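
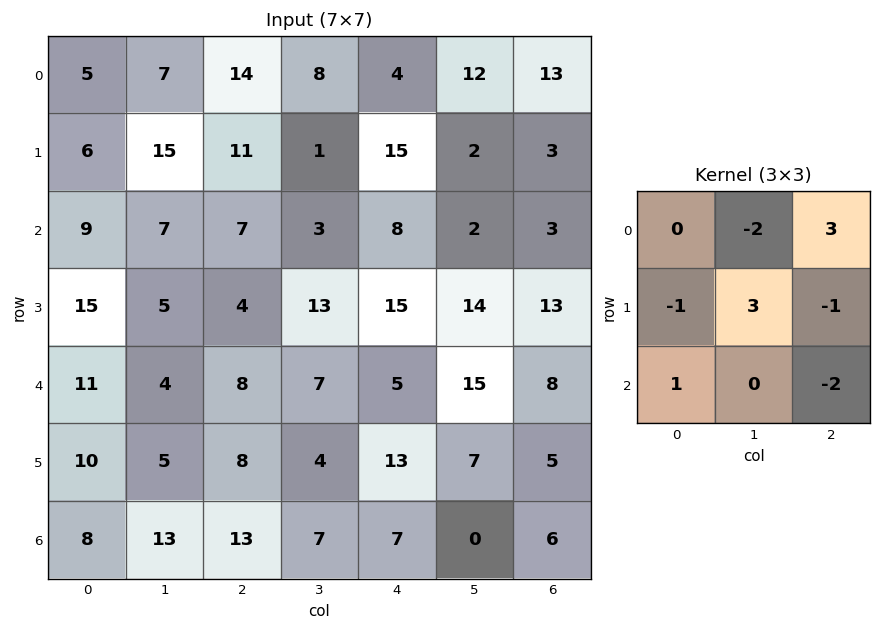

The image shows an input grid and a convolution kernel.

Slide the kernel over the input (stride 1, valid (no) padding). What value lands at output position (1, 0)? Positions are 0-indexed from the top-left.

The receptive field on the input at this output position is [6 15 11 / 9 7 7 / 15 5 4]. Elementwise product with the kernel and sum: 15·-2 + 11·3 + 9·-1 + 7·3 + 7·-1 + 15·1 + 4·-2.

15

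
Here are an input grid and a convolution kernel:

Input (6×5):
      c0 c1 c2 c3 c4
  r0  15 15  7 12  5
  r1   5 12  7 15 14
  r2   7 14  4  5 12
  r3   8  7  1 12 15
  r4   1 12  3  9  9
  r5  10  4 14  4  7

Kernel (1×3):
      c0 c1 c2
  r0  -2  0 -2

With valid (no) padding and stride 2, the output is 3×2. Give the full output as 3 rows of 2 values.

-44 -24
-22 -32
-8 -24

Output[0,0]: The receptive field on the input at this output position is [15 15 7]. Elementwise product with the kernel and sum: 15·-2 + 7·-2.
Output[0,1]: The receptive field on the input at this output position is [7 12 5]. Elementwise product with the kernel and sum: 7·-2 + 5·-2.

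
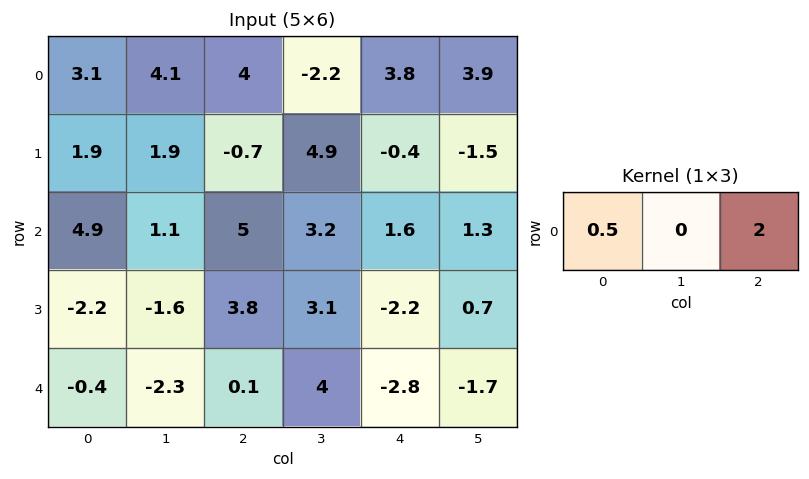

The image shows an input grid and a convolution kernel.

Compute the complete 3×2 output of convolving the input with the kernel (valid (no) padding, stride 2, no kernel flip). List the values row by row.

Output[0,0]: The receptive field on the input at this output position is [3.1 4.1 4]. Elementwise product with the kernel and sum: 3.1·0.5 + 4·2.
Output[0,1]: The receptive field on the input at this output position is [4 -2.2 3.8]. Elementwise product with the kernel and sum: 4·0.5 + 3.8·2.

9.55 9.6
12.45 5.7
0 -5.55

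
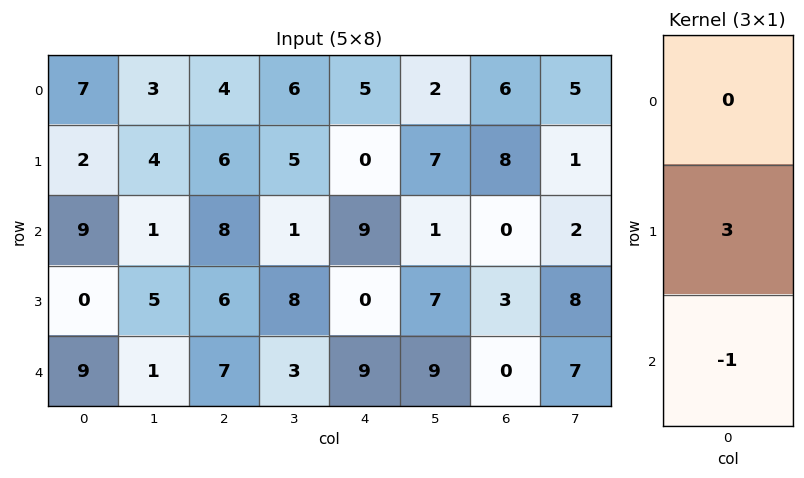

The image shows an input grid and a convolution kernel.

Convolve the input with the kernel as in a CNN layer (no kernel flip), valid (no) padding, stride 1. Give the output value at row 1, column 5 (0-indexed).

The receptive field on the input at this output position is [7 / 1 / 7]. Elementwise product with the kernel and sum: 1·3 + 7·-1.

-4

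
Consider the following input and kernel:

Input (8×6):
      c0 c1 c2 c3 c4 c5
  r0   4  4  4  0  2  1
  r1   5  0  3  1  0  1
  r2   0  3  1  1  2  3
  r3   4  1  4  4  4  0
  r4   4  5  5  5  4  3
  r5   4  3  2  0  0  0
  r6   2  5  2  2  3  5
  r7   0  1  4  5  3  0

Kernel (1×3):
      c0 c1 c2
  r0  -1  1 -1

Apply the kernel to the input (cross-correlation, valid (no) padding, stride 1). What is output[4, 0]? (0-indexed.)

The receptive field on the input at this output position is [4 5 5]. Elementwise product with the kernel and sum: 4·-1 + 5·1 + 5·-1.

-4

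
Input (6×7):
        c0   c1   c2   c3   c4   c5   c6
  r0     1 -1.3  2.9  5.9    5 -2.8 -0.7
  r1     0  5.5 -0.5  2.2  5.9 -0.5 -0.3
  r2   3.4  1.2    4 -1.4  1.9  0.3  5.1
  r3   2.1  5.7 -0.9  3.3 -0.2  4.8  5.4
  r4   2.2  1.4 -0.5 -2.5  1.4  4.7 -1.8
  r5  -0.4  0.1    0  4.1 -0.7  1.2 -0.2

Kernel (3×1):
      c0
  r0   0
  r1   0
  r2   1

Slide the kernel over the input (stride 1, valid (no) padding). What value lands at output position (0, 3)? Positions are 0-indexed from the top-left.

The receptive field on the input at this output position is [5.9 / 2.2 / -1.4]. Elementwise product with the kernel and sum: -1.4·1.

-1.4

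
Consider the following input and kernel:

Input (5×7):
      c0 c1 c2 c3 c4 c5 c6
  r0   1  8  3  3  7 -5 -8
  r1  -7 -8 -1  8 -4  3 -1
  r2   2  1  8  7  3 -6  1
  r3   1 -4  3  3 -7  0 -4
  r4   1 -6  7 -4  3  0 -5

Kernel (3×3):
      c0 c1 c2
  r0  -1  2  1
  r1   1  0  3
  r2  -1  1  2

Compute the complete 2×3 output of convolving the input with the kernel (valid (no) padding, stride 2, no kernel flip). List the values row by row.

Output[0,0]: The receptive field on the input at this output position is [1 8 3 / -7 -8 -1 / 2 1 8]. Elementwise product with the kernel and sum: 1·-1 + 8·2 + 3·1 + -7·1 + -1·3 + 2·-1 + 1·1 + 8·2.

23 2 -39
25 -14 -46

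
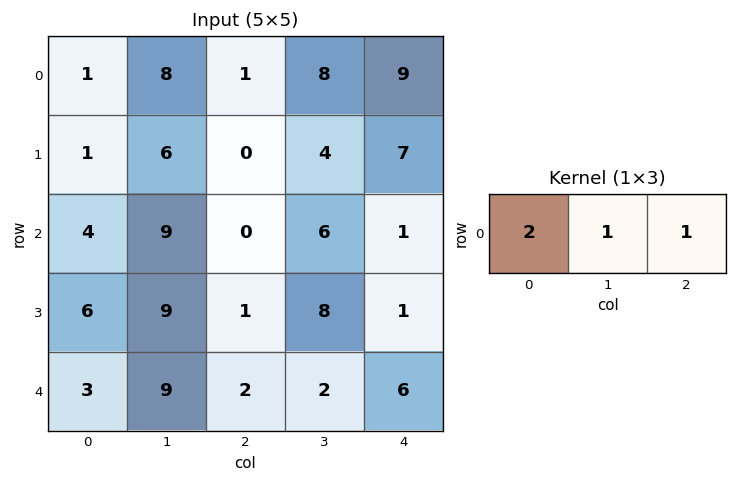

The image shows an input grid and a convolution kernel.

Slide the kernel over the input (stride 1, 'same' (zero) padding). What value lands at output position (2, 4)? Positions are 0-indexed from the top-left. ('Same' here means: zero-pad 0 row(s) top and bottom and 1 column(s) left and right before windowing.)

13

The receptive field on the zero-padded input at this output position is [6 1 0]. Elementwise product with the kernel and sum: 6·2 + 1·1 + 0·1.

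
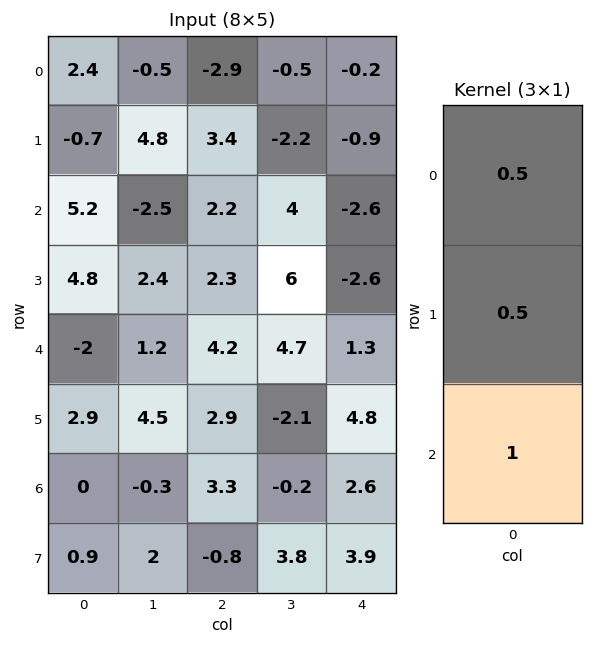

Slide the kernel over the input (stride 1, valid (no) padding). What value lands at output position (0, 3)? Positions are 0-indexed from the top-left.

The receptive field on the input at this output position is [-0.5 / -2.2 / 4]. Elementwise product with the kernel and sum: -0.5·0.5 + -2.2·0.5 + 4·1.

2.65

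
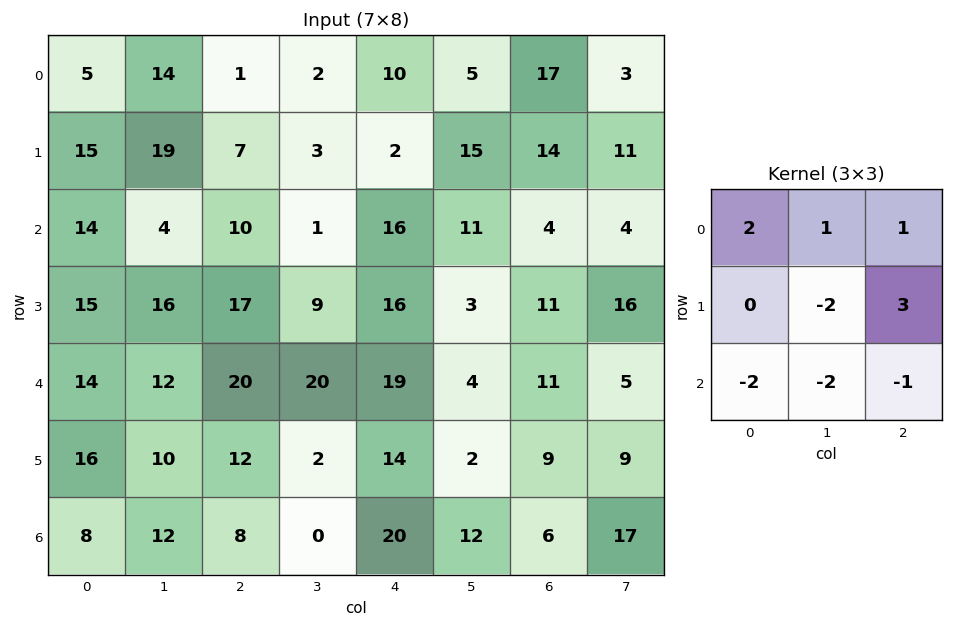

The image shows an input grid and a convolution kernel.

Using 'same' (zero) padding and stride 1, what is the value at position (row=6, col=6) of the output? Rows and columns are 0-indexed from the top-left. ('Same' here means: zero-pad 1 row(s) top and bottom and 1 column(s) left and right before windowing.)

61

The receptive field on the zero-padded input at this output position is [2 9 9 / 12 6 17 / 0 0 0]. Elementwise product with the kernel and sum: 2·2 + 9·1 + 9·1 + 6·-2 + 17·3 + 0·-2 + 0·-2 + 0·-1.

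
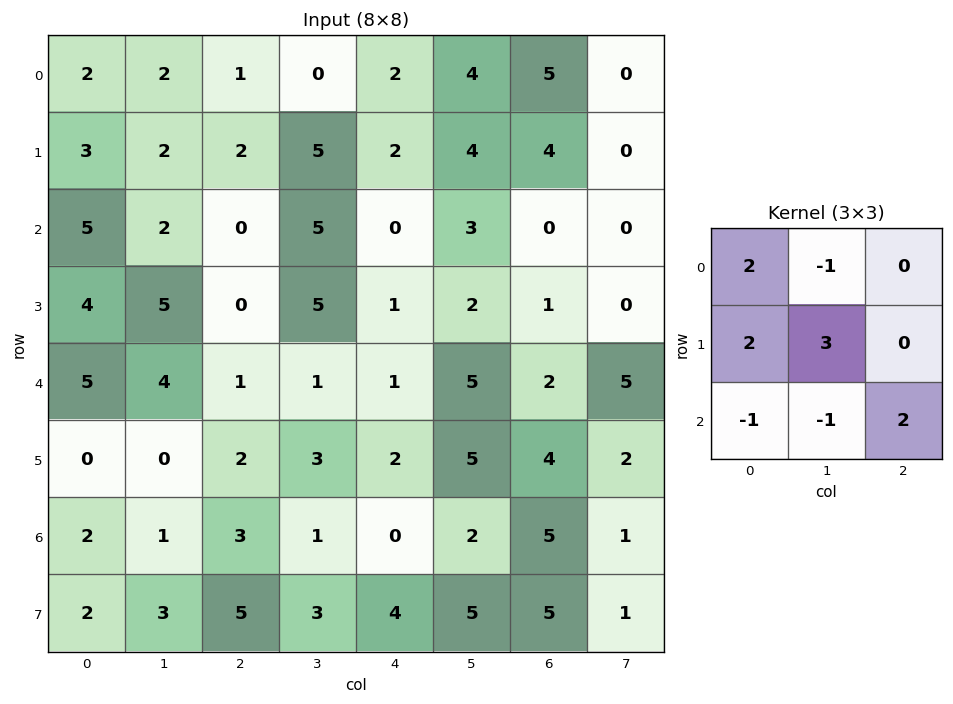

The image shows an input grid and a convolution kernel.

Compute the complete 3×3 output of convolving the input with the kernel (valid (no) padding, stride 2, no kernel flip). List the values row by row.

Output[0,0]: The receptive field on the input at this output position is [2 2 1 / 3 2 2 / 5 2 0]. Elementwise product with the kernel and sum: 2·2 + 2·-1 + 3·2 + 2·3 + 5·-1 + 2·-1 + 0·2.

7 16 13
24 10 3
9 10 24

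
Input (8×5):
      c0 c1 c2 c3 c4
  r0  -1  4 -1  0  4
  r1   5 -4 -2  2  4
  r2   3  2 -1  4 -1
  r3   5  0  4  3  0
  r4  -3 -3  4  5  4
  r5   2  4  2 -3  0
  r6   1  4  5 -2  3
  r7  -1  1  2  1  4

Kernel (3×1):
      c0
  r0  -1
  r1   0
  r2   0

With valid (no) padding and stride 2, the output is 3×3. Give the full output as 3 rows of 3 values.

1 1 -4
-3 1 1
3 -4 -4

Output[0,0]: The receptive field on the input at this output position is [-1 / 5 / 3]. Elementwise product with the kernel and sum: -1·-1.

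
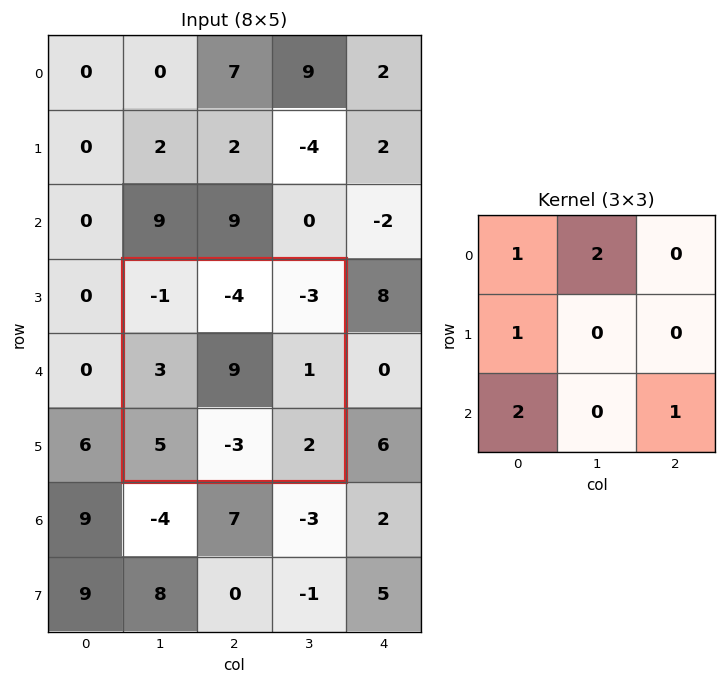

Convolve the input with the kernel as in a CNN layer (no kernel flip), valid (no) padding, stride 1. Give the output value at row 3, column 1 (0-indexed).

6

The receptive field on the input at this output position is [-1 -4 -3 / 3 9 1 / 5 -3 2]. Elementwise product with the kernel and sum: -1·1 + -4·2 + 3·1 + 5·2 + 2·1.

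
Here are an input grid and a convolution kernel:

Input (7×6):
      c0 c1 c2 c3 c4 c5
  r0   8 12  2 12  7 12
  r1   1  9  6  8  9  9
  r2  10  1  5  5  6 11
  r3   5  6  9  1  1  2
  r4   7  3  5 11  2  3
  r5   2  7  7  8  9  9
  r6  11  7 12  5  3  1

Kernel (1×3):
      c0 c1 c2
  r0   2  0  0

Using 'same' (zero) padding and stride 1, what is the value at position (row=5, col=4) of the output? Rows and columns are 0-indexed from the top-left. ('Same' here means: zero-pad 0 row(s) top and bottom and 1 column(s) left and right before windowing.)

The receptive field on the zero-padded input at this output position is [8 9 9]. Elementwise product with the kernel and sum: 8·2.

16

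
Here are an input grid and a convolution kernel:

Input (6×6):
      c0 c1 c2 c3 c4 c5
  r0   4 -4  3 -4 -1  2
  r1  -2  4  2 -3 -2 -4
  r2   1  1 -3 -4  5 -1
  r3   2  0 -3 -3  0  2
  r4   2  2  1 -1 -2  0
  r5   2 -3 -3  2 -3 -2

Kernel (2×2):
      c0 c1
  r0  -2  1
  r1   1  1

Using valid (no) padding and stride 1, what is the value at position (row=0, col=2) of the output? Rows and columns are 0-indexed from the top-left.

The receptive field on the input at this output position is [3 -4 / 2 -3]. Elementwise product with the kernel and sum: 3·-2 + -4·1 + 2·1 + -3·1.

-11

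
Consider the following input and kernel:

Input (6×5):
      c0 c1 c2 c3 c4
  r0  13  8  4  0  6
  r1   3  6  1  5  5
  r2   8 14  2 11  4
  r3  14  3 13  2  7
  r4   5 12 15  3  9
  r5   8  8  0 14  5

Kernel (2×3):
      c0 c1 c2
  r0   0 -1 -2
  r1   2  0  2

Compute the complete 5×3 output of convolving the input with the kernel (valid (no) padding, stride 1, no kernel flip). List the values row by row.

-8 18 0
12 39 -3
36 -14 21
11 13 32
-26 23 -11

Output[0,0]: The receptive field on the input at this output position is [13 8 4 / 3 6 1]. Elementwise product with the kernel and sum: 8·-1 + 4·-2 + 3·2 + 1·2.
Output[0,1]: The receptive field on the input at this output position is [8 4 0 / 6 1 5]. Elementwise product with the kernel and sum: 4·-1 + 0·-2 + 6·2 + 5·2.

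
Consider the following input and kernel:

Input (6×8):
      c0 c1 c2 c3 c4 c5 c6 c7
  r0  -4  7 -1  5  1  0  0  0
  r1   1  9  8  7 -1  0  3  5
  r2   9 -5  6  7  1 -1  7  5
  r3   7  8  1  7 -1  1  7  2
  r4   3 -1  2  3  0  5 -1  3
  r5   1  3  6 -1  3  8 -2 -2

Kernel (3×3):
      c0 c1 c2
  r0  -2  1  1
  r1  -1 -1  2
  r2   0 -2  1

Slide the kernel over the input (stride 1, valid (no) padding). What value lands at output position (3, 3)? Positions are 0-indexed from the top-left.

-5

The receptive field on the input at this output position is [7 -1 1 / 3 0 5 / -1 3 8]. Elementwise product with the kernel and sum: 7·-2 + -1·1 + 1·1 + 3·-1 + 0·-1 + 5·2 + 3·-2 + 8·1.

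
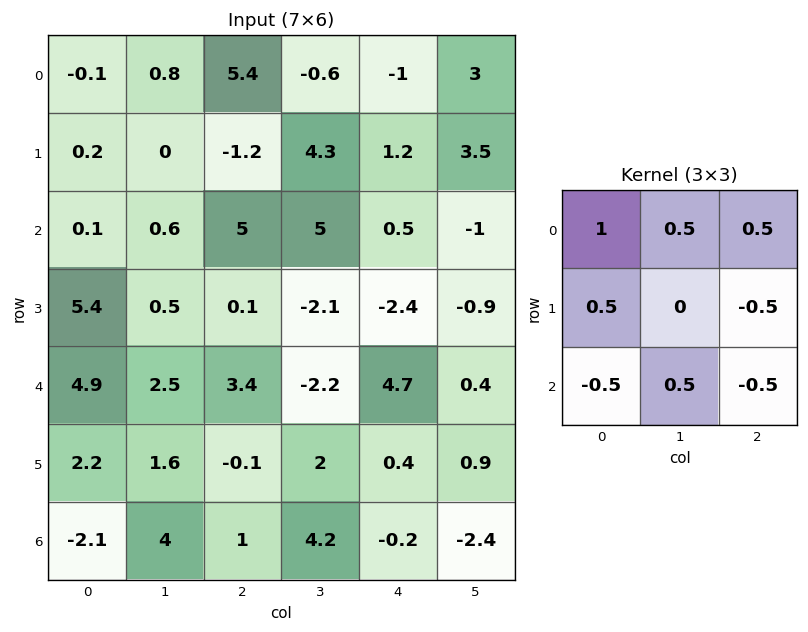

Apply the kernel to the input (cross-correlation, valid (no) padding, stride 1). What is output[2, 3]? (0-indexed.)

7.4

The receptive field on the input at this output position is [5 0.5 -1 / -2.1 -2.4 -0.9 / -2.2 4.7 0.4]. Elementwise product with the kernel and sum: 5·1 + 0.5·0.5 + -1·0.5 + -2.1·0.5 + -0.9·-0.5 + -2.2·-0.5 + 4.7·0.5 + 0.4·-0.5.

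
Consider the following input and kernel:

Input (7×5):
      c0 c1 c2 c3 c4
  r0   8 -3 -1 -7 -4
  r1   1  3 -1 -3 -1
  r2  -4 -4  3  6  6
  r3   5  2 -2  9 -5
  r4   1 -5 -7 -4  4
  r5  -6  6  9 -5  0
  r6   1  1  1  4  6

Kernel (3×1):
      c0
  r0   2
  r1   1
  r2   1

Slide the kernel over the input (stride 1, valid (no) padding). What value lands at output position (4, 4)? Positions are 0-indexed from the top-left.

14

The receptive field on the input at this output position is [4 / 0 / 6]. Elementwise product with the kernel and sum: 4·2 + 0·1 + 6·1.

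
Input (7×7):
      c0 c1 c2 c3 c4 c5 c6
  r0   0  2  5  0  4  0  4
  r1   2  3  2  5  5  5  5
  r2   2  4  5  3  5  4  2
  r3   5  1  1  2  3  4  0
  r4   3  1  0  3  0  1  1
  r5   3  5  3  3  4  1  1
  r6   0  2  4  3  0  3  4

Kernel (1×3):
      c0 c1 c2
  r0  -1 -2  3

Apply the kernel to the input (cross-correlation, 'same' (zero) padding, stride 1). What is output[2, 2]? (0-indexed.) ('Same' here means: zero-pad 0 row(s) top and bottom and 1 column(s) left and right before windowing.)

The receptive field on the zero-padded input at this output position is [4 5 3]. Elementwise product with the kernel and sum: 4·-1 + 5·-2 + 3·3.

-5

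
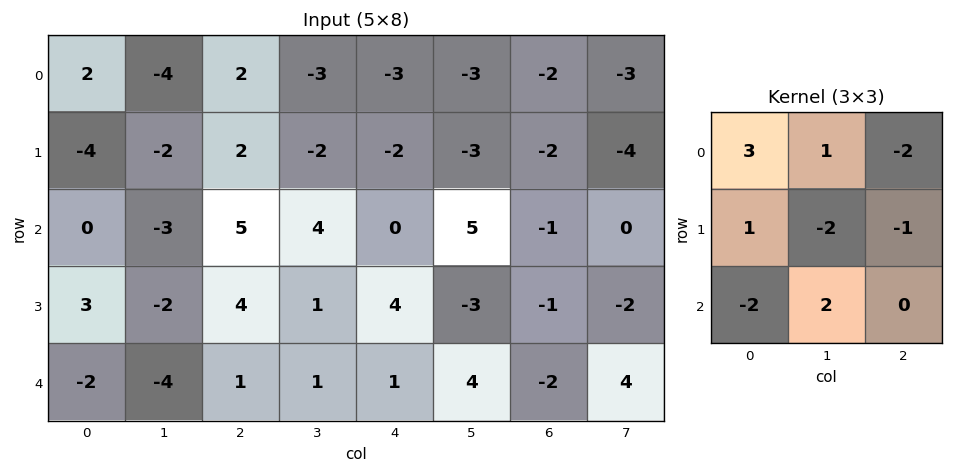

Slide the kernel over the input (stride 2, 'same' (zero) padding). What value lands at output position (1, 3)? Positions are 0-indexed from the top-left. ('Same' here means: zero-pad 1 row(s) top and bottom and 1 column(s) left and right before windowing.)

8

The receptive field on the zero-padded input at this output position is [-3 -2 -4 / 5 -1 0 / -3 -1 -2]. Elementwise product with the kernel and sum: -3·3 + -2·1 + -4·-2 + 5·1 + -1·-2 + 0·-1 + -3·-2 + -1·2.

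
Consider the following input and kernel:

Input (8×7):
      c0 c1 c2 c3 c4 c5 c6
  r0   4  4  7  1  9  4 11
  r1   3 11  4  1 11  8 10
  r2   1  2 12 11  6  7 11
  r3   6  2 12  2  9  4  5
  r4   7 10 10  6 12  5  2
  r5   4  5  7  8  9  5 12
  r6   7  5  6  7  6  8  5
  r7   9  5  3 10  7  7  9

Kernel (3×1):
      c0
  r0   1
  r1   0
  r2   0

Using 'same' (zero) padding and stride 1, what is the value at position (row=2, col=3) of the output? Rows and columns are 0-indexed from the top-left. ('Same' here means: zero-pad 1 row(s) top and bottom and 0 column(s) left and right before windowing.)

The receptive field on the zero-padded input at this output position is [1 / 11 / 2]. Elementwise product with the kernel and sum: 1·1.

1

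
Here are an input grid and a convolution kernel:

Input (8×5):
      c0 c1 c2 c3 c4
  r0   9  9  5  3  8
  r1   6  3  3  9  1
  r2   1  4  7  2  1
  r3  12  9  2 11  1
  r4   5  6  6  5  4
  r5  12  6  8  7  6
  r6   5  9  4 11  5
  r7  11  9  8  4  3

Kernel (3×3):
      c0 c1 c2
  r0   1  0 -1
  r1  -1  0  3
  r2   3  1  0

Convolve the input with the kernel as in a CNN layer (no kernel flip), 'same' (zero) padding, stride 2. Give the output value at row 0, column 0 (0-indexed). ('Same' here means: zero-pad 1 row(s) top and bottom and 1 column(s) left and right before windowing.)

The receptive field on the zero-padded input at this output position is [0 0 0 / 0 9 9 / 0 6 3]. Elementwise product with the kernel and sum: 0·1 + 0·-1 + 0·-1 + 9·3 + 0·3 + 6·1.

33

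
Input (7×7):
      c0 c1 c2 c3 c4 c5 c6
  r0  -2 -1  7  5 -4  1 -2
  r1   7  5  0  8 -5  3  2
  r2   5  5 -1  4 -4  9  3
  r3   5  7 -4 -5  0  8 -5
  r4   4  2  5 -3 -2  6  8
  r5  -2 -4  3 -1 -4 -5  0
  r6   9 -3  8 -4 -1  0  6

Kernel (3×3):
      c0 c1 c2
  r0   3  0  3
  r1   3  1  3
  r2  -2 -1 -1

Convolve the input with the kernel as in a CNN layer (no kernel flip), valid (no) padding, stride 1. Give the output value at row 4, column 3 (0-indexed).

-4

The receptive field on the input at this output position is [-3 -2 6 / -1 -4 -5 / -4 -1 0]. Elementwise product with the kernel and sum: -3·3 + 6·3 + -1·3 + -4·1 + -5·3 + -4·-2 + -1·-1 + 0·-1.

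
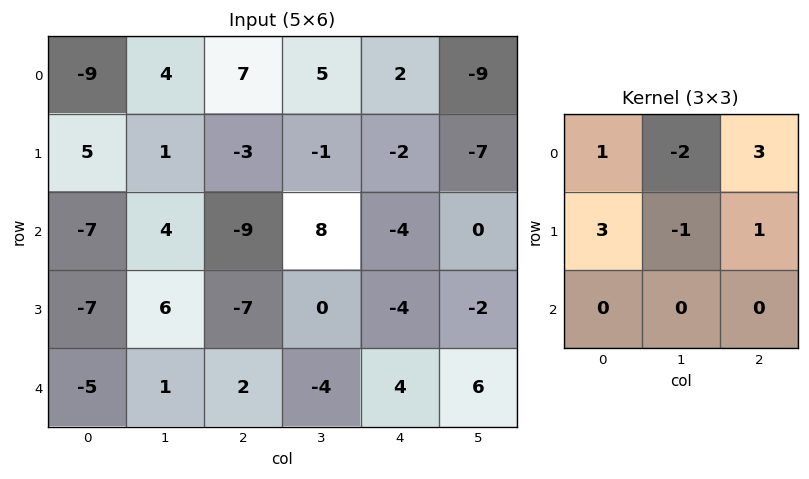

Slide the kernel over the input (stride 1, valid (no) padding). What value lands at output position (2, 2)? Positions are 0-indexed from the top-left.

The receptive field on the input at this output position is [-9 8 -4 / -7 0 -4 / 2 -4 4]. Elementwise product with the kernel and sum: -9·1 + 8·-2 + -4·3 + -7·3 + 0·-1 + -4·1.

-62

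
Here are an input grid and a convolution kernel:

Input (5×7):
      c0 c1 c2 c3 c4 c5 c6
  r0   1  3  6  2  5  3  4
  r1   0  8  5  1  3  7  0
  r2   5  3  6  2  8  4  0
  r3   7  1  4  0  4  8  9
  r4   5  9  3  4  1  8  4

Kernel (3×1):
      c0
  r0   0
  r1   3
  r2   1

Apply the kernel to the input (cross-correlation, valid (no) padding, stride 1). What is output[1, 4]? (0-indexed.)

The receptive field on the input at this output position is [3 / 8 / 4]. Elementwise product with the kernel and sum: 8·3 + 4·1.

28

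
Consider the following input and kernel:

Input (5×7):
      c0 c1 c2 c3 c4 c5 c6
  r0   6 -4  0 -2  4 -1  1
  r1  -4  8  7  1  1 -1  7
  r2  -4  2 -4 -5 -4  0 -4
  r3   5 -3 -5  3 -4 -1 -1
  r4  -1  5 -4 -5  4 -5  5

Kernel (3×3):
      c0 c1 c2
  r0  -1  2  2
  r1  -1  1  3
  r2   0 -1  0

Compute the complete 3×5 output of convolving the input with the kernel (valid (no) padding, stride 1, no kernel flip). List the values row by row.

17 6 6 9 15
31 -8 -19 4 4
-28 -9 -13 -17 1

Output[0,0]: The receptive field on the input at this output position is [6 -4 0 / -4 8 7 / -4 2 -4]. Elementwise product with the kernel and sum: 6·-1 + -4·2 + 0·2 + -4·-1 + 8·1 + 7·3 + 2·-1.
Output[0,1]: The receptive field on the input at this output position is [-4 0 -2 / 8 7 1 / 2 -4 -5]. Elementwise product with the kernel and sum: -4·-1 + 0·2 + -2·2 + 8·-1 + 7·1 + 1·3 + -4·-1.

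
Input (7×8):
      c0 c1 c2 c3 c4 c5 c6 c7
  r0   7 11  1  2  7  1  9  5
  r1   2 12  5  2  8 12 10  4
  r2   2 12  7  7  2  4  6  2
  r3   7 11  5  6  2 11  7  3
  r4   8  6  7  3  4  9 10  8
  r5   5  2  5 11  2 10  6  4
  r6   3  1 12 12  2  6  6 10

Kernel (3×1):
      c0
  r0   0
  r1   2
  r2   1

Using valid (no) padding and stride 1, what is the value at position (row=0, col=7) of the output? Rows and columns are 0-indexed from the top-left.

10

The receptive field on the input at this output position is [5 / 4 / 2]. Elementwise product with the kernel and sum: 4·2 + 2·1.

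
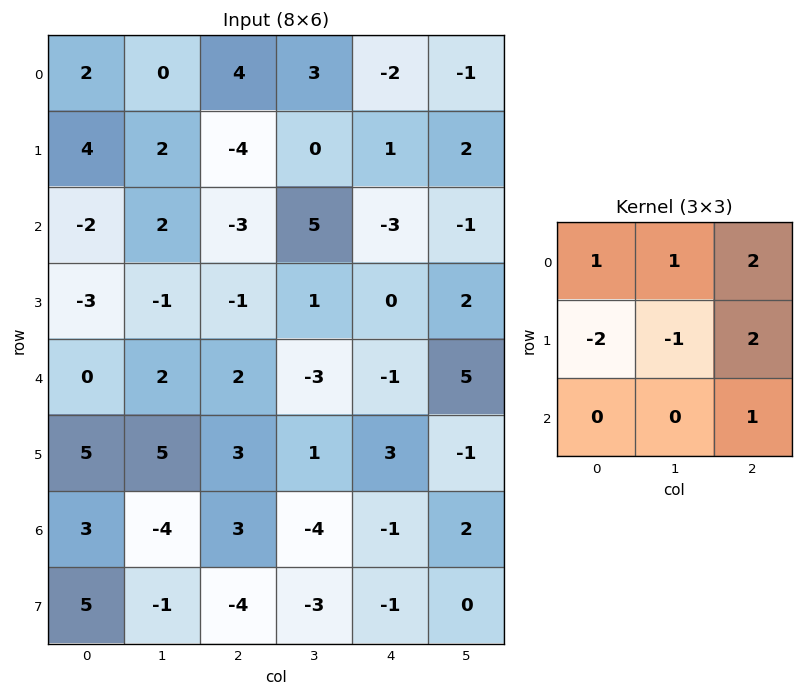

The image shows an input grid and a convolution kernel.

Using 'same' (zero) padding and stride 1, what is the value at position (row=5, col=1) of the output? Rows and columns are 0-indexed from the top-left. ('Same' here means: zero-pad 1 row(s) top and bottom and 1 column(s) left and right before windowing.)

0

The receptive field on the zero-padded input at this output position is [0 2 2 / 5 5 3 / 3 -4 3]. Elementwise product with the kernel and sum: 0·1 + 2·1 + 2·2 + 5·-2 + 5·-1 + 3·2 + 3·1.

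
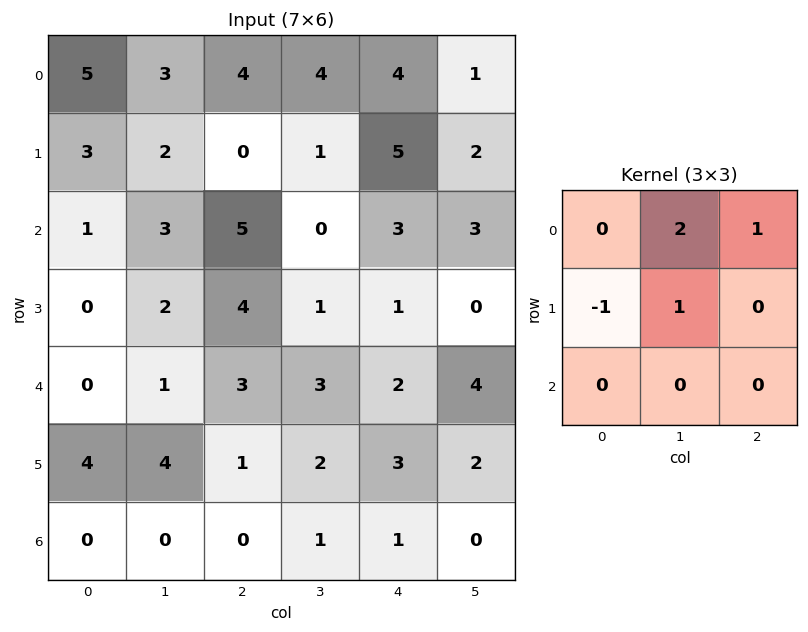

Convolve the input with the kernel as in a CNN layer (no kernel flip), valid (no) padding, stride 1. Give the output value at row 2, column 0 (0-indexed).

The receptive field on the input at this output position is [1 3 5 / 0 2 4 / 0 1 3]. Elementwise product with the kernel and sum: 3·2 + 5·1 + 0·-1 + 2·1.

13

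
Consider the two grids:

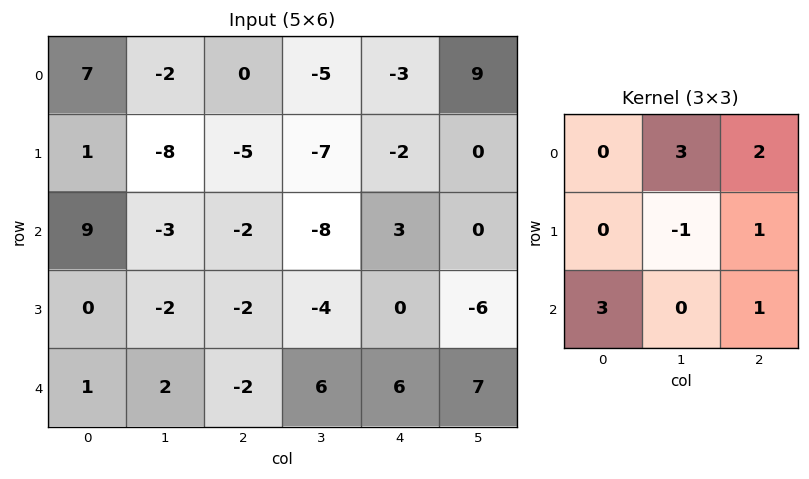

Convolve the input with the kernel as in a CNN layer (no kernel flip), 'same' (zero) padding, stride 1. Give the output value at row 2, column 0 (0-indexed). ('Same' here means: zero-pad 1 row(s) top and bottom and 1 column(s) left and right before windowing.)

The receptive field on the zero-padded input at this output position is [0 1 -8 / 0 9 -3 / 0 0 -2]. Elementwise product with the kernel and sum: 1·3 + -8·2 + 9·-1 + -3·1 + 0·3 + -2·1.

-27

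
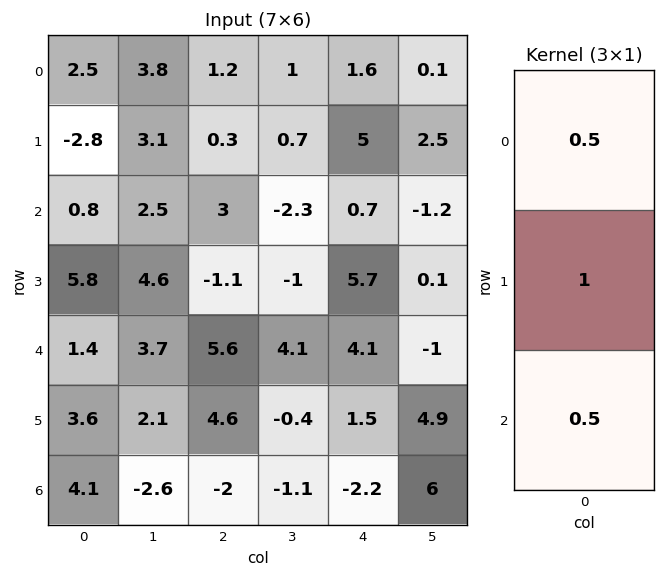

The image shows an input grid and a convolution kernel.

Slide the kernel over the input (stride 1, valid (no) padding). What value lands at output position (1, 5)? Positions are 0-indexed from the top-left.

0.1

The receptive field on the input at this output position is [2.5 / -1.2 / 0.1]. Elementwise product with the kernel and sum: 2.5·0.5 + -1.2·1 + 0.1·0.5.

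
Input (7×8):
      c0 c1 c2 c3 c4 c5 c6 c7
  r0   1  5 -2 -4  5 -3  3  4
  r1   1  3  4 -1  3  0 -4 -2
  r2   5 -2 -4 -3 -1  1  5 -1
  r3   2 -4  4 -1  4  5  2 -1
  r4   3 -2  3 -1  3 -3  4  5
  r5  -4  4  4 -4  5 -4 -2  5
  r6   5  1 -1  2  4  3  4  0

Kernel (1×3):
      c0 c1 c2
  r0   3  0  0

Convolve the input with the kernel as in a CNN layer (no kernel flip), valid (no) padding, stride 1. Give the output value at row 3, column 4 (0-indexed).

12

The receptive field on the input at this output position is [4 5 2]. Elementwise product with the kernel and sum: 4·3.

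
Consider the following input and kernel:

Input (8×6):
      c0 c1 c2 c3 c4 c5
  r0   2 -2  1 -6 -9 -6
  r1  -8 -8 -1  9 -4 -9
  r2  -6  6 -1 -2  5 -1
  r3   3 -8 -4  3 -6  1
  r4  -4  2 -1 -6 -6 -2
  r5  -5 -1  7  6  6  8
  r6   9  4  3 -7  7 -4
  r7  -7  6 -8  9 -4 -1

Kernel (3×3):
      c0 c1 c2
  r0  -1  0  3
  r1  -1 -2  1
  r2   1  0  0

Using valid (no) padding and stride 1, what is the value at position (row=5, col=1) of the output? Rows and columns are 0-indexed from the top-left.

8

The receptive field on the input at this output position is [-1 7 6 / 4 3 -7 / 6 -8 9]. Elementwise product with the kernel and sum: -1·-1 + 6·3 + 4·-1 + 3·-2 + -7·1 + 6·1.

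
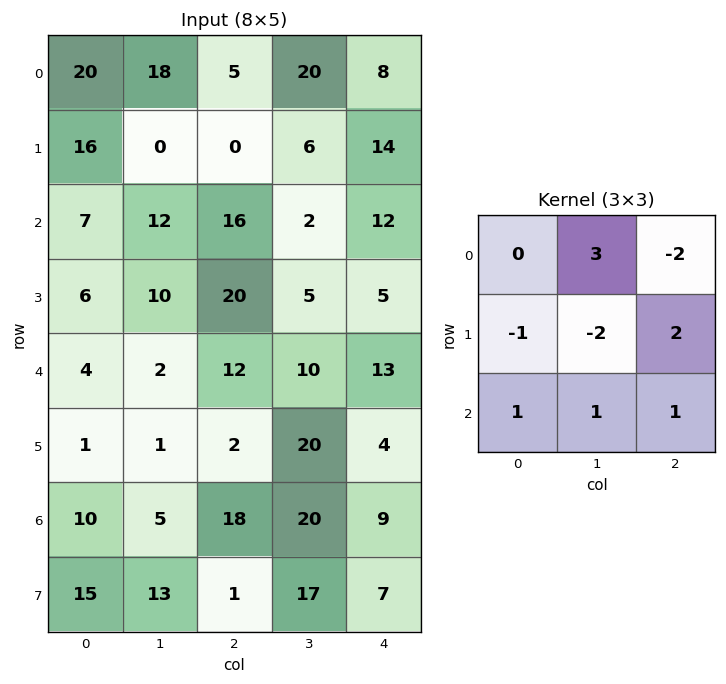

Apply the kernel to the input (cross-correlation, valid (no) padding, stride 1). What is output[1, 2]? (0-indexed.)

24

The receptive field on the input at this output position is [0 6 14 / 16 2 12 / 20 5 5]. Elementwise product with the kernel and sum: 6·3 + 14·-2 + 16·-1 + 2·-2 + 12·2 + 20·1 + 5·1 + 5·1.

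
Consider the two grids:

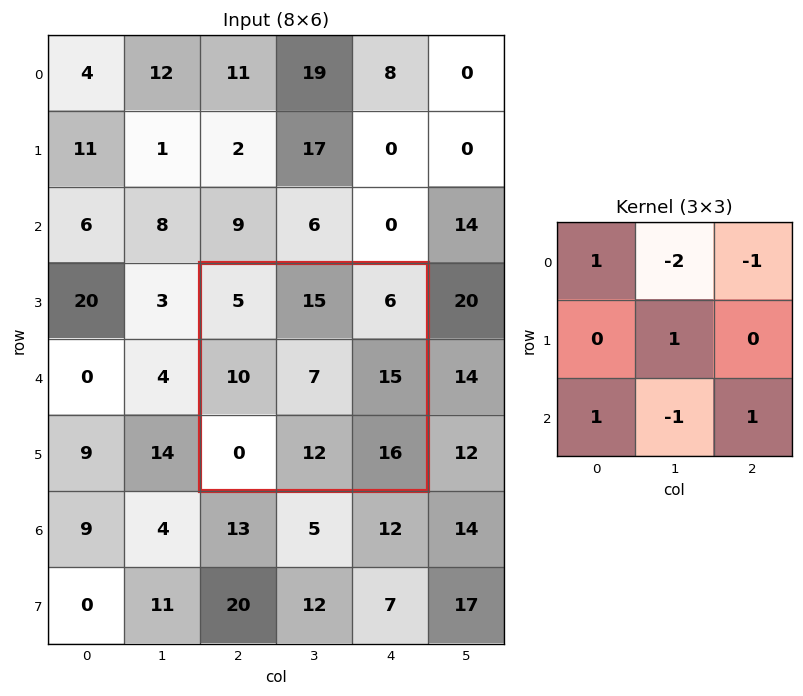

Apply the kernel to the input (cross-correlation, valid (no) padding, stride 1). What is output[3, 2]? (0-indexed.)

The receptive field on the input at this output position is [5 15 6 / 10 7 15 / 0 12 16]. Elementwise product with the kernel and sum: 5·1 + 15·-2 + 6·-1 + 7·1 + 0·1 + 12·-1 + 16·1.

-20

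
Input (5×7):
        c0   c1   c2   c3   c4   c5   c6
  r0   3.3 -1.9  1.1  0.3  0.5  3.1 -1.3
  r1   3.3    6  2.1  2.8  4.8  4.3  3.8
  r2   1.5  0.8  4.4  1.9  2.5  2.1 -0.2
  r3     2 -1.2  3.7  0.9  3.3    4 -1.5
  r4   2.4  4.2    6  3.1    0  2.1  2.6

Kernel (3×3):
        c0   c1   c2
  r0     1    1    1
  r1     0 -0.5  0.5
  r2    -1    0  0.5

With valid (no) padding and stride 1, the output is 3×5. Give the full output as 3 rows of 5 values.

Output[0,0]: The receptive field on the input at this output position is [3.3 -1.9 1.1 / 3.3 6 2.1 / 1.5 0.8 4.4]. Elementwise product with the kernel and sum: 3.3·1 + -1.9·1 + 1.1·1 + 6·-0.5 + 2.1·0.5 + 1.5·-1 + 4.4·0.5.

1.25 0 -0.25 2.8 -0.55
13.05 11.3 7.95 12.8 7.7
9.75 3.05 4 4.8 2.95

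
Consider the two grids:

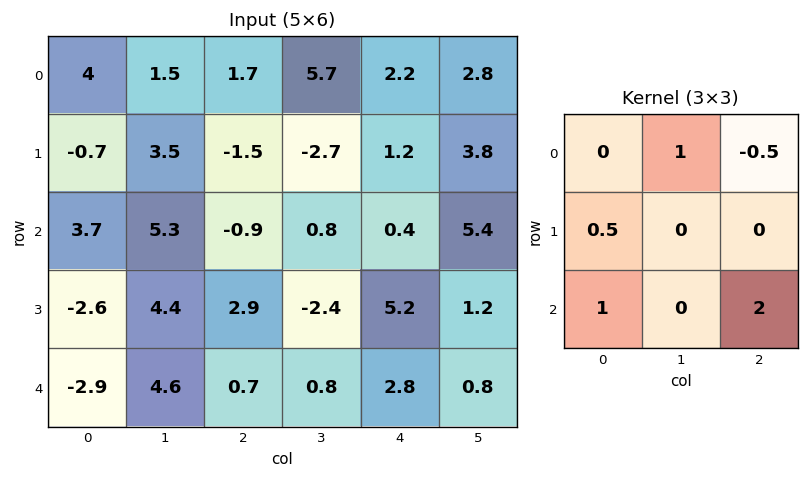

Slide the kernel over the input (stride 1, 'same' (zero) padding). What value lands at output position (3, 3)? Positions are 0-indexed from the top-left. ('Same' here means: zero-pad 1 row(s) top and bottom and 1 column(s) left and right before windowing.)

8.35

The receptive field on the zero-padded input at this output position is [-0.9 0.8 0.4 / 2.9 -2.4 5.2 / 0.7 0.8 2.8]. Elementwise product with the kernel and sum: 0.8·1 + 0.4·-0.5 + 2.9·0.5 + 0.7·1 + 2.8·2.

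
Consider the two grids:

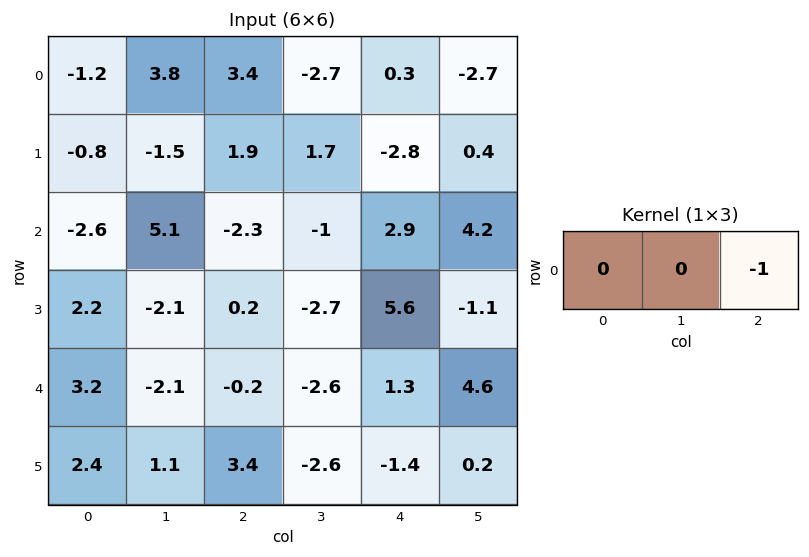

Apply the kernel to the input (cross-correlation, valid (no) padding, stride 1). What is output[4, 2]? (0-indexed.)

The receptive field on the input at this output position is [-0.2 -2.6 1.3]. Elementwise product with the kernel and sum: 1.3·-1.

-1.3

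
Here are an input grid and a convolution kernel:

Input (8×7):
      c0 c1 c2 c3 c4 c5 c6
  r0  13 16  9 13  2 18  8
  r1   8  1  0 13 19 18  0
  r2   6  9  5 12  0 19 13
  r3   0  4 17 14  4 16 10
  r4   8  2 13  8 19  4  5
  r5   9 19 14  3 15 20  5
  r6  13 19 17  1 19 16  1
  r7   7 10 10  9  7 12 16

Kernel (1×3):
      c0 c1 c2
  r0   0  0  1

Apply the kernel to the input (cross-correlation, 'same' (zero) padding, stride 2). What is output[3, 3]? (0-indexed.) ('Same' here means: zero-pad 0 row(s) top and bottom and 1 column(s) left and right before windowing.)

0

The receptive field on the zero-padded input at this output position is [16 1 0]. Elementwise product with the kernel and sum: 0·1.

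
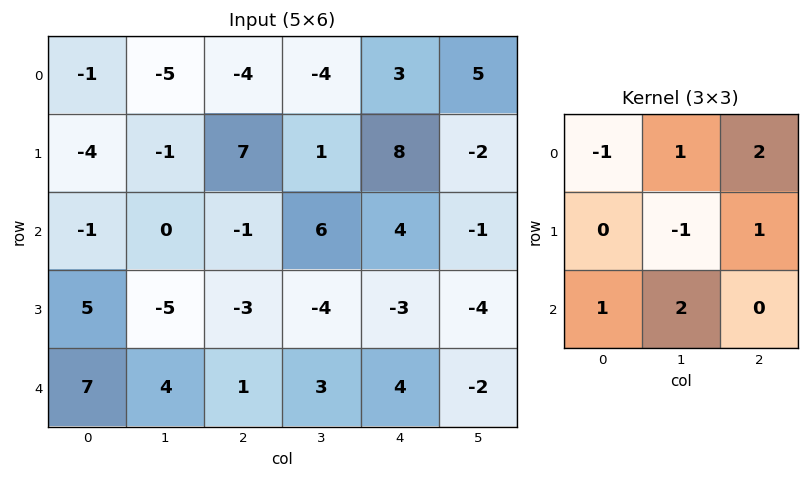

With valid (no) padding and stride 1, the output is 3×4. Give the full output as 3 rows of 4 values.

Output[0,0]: The receptive field on the input at this output position is [-1 -5 -4 / -4 -1 7 / -1 0 -1]. Elementwise product with the kernel and sum: -1·-1 + -5·1 + -4·2 + -1·-1 + 7·1 + -1·1 + 0·2.
Output[0,1]: The receptive field on the input at this output position is [-5 -4 -4 / -1 7 1 / 0 -1 6]. Elementwise product with the kernel and sum: -5·-1 + -4·1 + -4·2 + 7·-1 + 1·1 + 0·1 + -1·2.

-5 -15 24 21
11 6 -3 -12
16 16 23 6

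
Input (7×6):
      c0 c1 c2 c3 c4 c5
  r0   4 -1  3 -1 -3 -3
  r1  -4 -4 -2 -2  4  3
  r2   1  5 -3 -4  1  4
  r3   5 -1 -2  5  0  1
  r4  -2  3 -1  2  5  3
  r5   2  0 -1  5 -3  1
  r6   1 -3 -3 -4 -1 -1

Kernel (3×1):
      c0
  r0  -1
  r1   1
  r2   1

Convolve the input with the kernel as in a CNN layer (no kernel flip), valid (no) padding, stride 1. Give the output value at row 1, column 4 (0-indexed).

The receptive field on the input at this output position is [4 / 1 / 0]. Elementwise product with the kernel and sum: 4·-1 + 1·1 + 0·1.

-3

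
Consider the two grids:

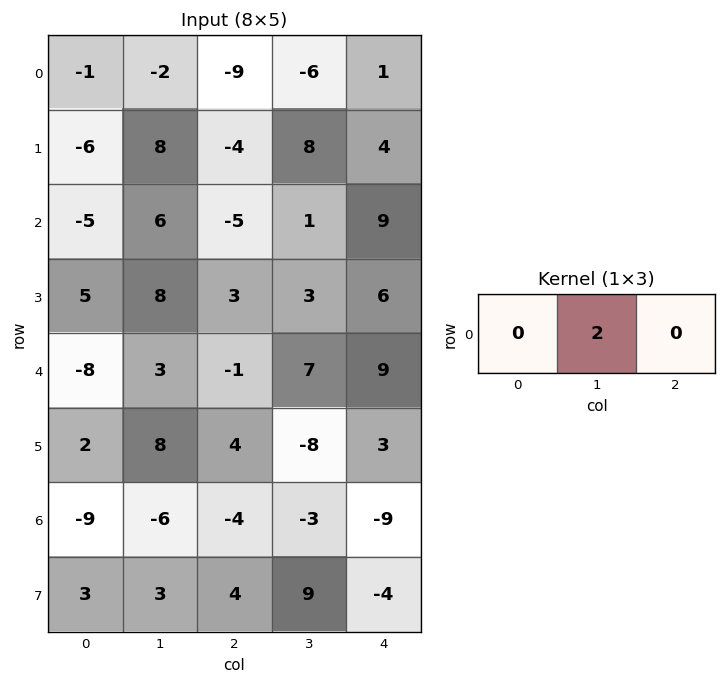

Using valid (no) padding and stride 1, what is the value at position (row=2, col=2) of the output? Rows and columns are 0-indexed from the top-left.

2

The receptive field on the input at this output position is [-5 1 9]. Elementwise product with the kernel and sum: 1·2.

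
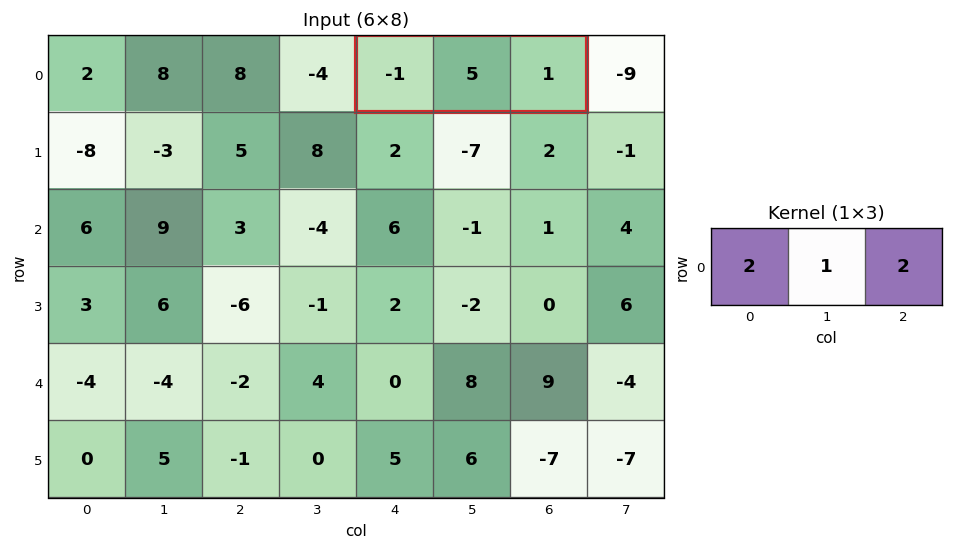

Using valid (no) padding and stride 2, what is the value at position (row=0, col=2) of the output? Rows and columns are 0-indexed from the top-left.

5

The receptive field on the input at this output position is [-1 5 1]. Elementwise product with the kernel and sum: -1·2 + 5·1 + 1·2.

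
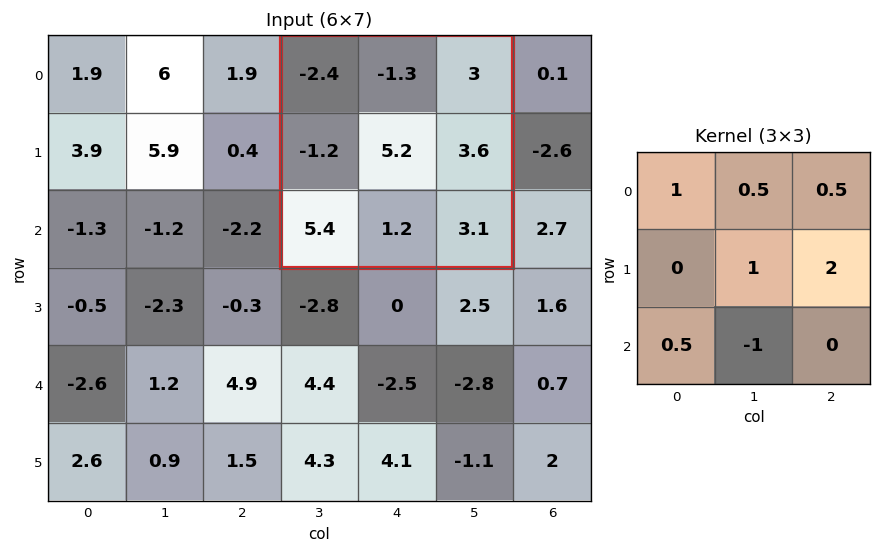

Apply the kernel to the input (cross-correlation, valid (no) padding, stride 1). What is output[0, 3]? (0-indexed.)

12.35

The receptive field on the input at this output position is [-2.4 -1.3 3 / -1.2 5.2 3.6 / 5.4 1.2 3.1]. Elementwise product with the kernel and sum: -2.4·1 + -1.3·0.5 + 3·0.5 + 5.2·1 + 3.6·2 + 5.4·0.5 + 1.2·-1.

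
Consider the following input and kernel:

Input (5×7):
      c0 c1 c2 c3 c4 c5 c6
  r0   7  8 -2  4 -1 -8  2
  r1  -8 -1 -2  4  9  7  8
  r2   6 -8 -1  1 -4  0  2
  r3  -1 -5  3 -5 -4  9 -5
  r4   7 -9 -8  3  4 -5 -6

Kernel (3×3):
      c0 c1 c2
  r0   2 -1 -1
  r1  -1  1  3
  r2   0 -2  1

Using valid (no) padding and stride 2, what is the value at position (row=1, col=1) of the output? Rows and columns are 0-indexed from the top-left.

The receptive field on the input at this output position is [-1 1 -4 / 3 -5 -4 / -8 3 4]. Elementwise product with the kernel and sum: -1·2 + 1·-1 + -4·-1 + 3·-1 + -5·1 + -4·3 + 3·-2 + 4·1.

-21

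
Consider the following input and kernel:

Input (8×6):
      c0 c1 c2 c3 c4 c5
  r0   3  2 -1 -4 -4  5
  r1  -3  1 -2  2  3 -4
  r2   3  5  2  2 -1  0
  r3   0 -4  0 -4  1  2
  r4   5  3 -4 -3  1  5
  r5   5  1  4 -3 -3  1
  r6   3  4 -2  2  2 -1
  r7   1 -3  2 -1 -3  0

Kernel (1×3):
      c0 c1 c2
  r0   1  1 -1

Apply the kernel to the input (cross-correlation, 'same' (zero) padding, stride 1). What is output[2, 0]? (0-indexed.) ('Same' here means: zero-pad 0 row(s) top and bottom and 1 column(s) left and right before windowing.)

-2

The receptive field on the zero-padded input at this output position is [0 3 5]. Elementwise product with the kernel and sum: 0·1 + 3·1 + 5·-1.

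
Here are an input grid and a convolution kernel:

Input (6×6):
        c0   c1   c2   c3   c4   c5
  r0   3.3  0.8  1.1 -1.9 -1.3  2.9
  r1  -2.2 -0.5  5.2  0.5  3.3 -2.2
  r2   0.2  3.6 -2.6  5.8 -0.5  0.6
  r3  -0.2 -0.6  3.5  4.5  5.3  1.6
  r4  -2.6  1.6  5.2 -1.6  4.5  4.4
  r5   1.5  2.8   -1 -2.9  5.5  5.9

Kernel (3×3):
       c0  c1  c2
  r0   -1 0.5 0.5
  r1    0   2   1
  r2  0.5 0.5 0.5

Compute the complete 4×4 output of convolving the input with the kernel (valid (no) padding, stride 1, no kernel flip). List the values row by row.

2.45 13.1 2.95 10.05
10.5 7.65 14.45 5.35
4.7 12.1 23.6 10.1
11.7 12.85 3.5 16.6

Output[0,0]: The receptive field on the input at this output position is [3.3 0.8 1.1 / -2.2 -0.5 5.2 / 0.2 3.6 -2.6]. Elementwise product with the kernel and sum: 3.3·-1 + 0.8·0.5 + 1.1·0.5 + -0.5·2 + 5.2·1 + 0.2·0.5 + 3.6·0.5 + -2.6·0.5.
Output[0,1]: The receptive field on the input at this output position is [0.8 1.1 -1.9 / -0.5 5.2 0.5 / 3.6 -2.6 5.8]. Elementwise product with the kernel and sum: 0.8·-1 + 1.1·0.5 + -1.9·0.5 + 5.2·2 + 0.5·1 + 3.6·0.5 + -2.6·0.5 + 5.8·0.5.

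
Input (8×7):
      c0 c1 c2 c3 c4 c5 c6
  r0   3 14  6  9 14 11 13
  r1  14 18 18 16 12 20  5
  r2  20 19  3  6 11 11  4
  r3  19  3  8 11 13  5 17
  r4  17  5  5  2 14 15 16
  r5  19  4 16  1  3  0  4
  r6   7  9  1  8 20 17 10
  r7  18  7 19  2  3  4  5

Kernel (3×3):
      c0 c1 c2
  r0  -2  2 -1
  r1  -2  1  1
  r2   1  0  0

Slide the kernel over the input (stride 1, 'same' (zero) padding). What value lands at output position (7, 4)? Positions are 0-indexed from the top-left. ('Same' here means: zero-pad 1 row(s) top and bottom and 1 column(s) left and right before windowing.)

10

The receptive field on the zero-padded input at this output position is [8 20 17 / 2 3 4 / 0 0 0]. Elementwise product with the kernel and sum: 8·-2 + 20·2 + 17·-1 + 2·-2 + 3·1 + 4·1 + 0·1.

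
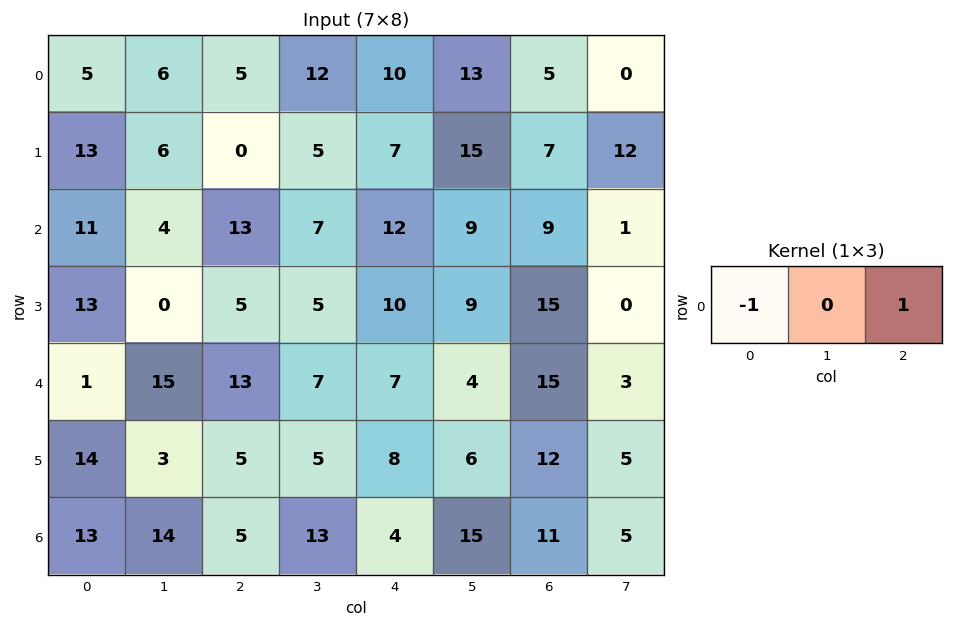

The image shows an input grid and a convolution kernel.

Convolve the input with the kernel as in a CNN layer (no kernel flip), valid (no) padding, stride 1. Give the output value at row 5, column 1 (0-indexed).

The receptive field on the input at this output position is [3 5 5]. Elementwise product with the kernel and sum: 3·-1 + 5·1.

2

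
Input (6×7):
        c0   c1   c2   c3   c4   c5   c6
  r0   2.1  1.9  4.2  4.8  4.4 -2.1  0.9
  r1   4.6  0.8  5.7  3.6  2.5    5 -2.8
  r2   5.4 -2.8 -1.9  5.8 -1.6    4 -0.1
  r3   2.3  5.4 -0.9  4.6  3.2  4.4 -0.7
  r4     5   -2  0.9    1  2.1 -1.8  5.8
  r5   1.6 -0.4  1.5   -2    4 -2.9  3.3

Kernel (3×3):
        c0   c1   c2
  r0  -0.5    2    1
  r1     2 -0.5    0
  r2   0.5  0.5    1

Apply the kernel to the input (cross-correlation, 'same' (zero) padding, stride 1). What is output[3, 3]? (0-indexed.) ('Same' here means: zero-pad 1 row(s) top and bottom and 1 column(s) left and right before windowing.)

The receptive field on the zero-padded input at this output position is [-1.9 5.8 -1.6 / -0.9 4.6 3.2 / 0.9 1 2.1]. Elementwise product with the kernel and sum: -1.9·-0.5 + 5.8·2 + -1.6·1 + -0.9·2 + 4.6·-0.5 + 0.9·0.5 + 1·0.5 + 2.1·1.

9.9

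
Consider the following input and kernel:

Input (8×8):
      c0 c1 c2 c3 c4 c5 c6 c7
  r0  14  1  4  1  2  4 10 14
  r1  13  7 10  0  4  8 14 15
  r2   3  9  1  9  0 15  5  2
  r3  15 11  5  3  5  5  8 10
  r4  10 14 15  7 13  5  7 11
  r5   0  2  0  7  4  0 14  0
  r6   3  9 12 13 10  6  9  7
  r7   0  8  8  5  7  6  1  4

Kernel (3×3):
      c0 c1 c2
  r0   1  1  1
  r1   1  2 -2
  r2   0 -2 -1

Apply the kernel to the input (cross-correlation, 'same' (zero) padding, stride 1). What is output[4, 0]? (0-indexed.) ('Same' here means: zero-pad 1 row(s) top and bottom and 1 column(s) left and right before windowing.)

The receptive field on the zero-padded input at this output position is [0 15 11 / 0 10 14 / 0 0 2]. Elementwise product with the kernel and sum: 0·1 + 15·1 + 11·1 + 0·1 + 10·2 + 14·-2 + 0·-2 + 2·-1.

16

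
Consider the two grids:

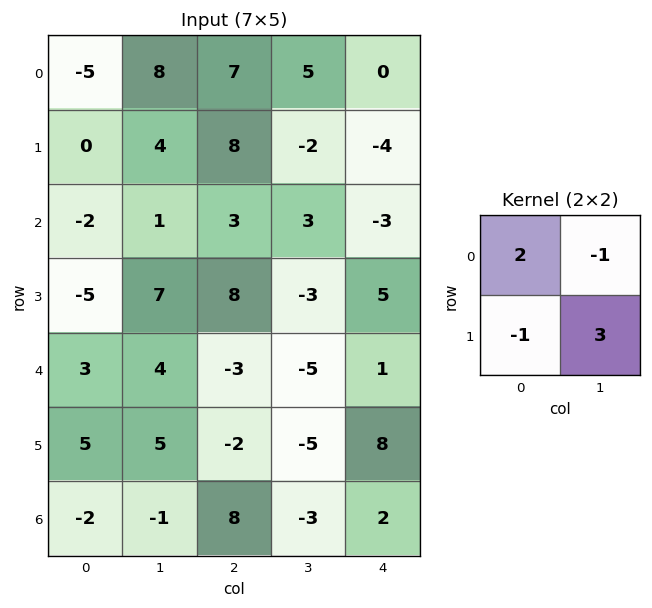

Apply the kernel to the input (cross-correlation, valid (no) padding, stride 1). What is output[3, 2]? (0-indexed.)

7

The receptive field on the input at this output position is [8 -3 / -3 -5]. Elementwise product with the kernel and sum: 8·2 + -3·-1 + -3·-1 + -5·3.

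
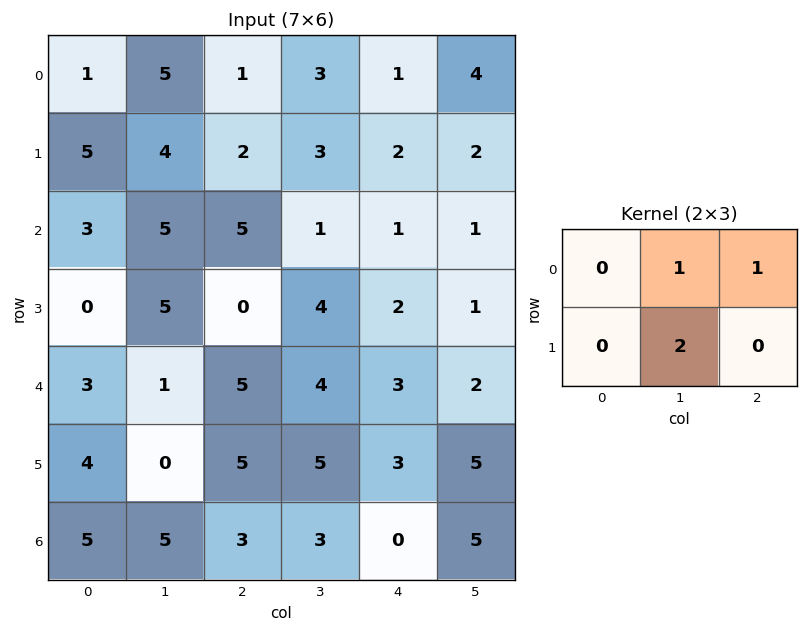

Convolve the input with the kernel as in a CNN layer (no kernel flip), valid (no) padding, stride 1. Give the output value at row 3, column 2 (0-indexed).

The receptive field on the input at this output position is [0 4 2 / 5 4 3]. Elementwise product with the kernel and sum: 4·1 + 2·1 + 4·2.

14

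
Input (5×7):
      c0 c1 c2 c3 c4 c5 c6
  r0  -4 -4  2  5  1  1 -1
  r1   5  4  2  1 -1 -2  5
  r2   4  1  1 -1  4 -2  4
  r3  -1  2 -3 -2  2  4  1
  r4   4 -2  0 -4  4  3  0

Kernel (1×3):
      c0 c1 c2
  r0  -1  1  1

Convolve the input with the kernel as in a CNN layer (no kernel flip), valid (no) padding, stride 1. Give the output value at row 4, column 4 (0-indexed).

The receptive field on the input at this output position is [4 3 0]. Elementwise product with the kernel and sum: 4·-1 + 3·1 + 0·1.

-1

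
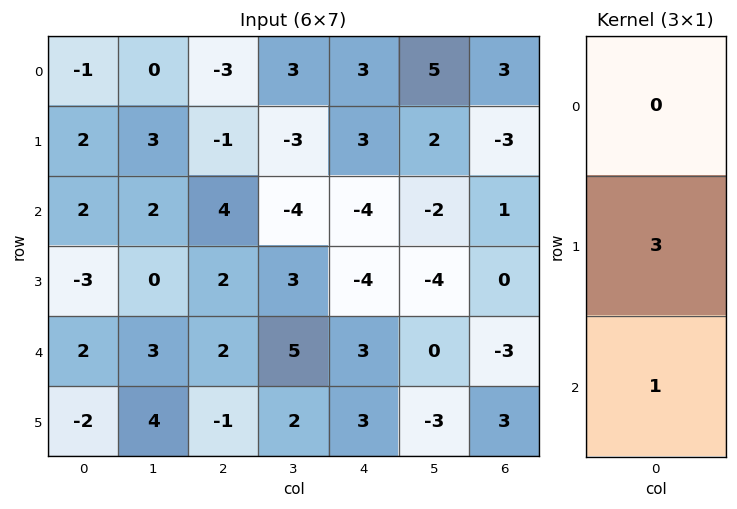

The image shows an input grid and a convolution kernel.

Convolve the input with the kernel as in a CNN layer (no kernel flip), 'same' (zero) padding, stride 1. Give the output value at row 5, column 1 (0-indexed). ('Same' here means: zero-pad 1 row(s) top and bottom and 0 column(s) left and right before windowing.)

The receptive field on the zero-padded input at this output position is [3 / 4 / 0]. Elementwise product with the kernel and sum: 4·3 + 0·1.

12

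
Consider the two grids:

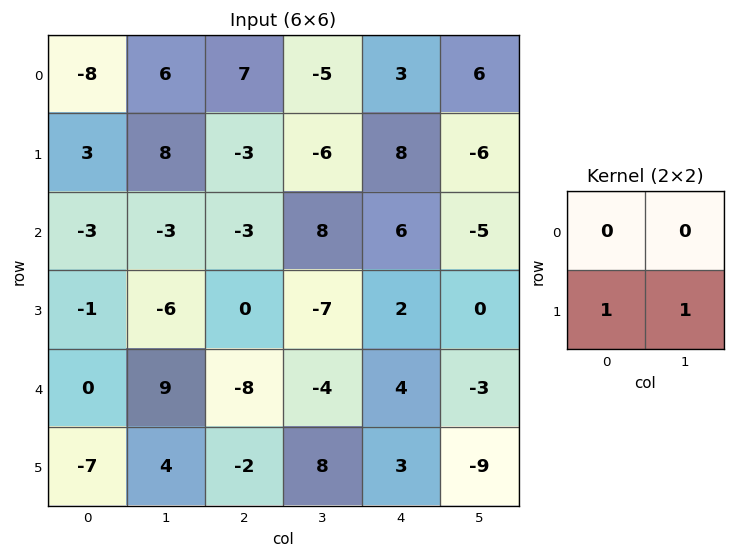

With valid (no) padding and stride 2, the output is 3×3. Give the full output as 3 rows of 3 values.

Output[0,0]: The receptive field on the input at this output position is [-8 6 / 3 8]. Elementwise product with the kernel and sum: 3·1 + 8·1.

11 -9 2
-7 -7 2
-3 6 -6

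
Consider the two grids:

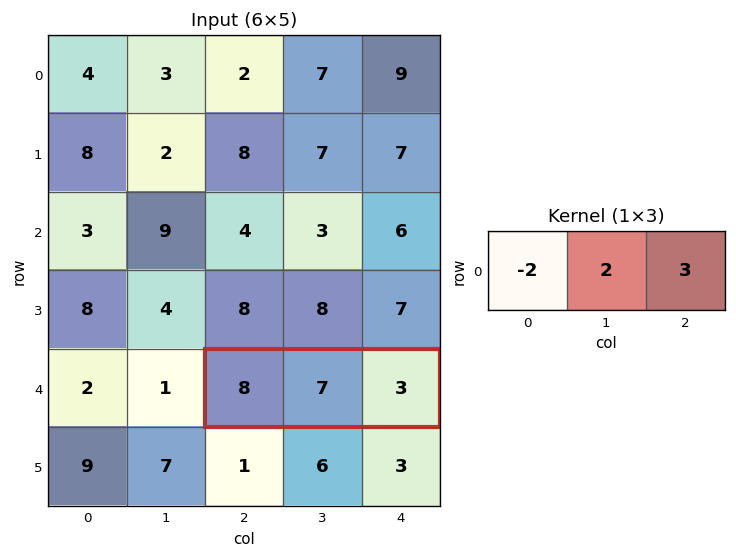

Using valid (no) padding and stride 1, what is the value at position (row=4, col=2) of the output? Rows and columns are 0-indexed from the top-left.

7

The receptive field on the input at this output position is [8 7 3]. Elementwise product with the kernel and sum: 8·-2 + 7·2 + 3·3.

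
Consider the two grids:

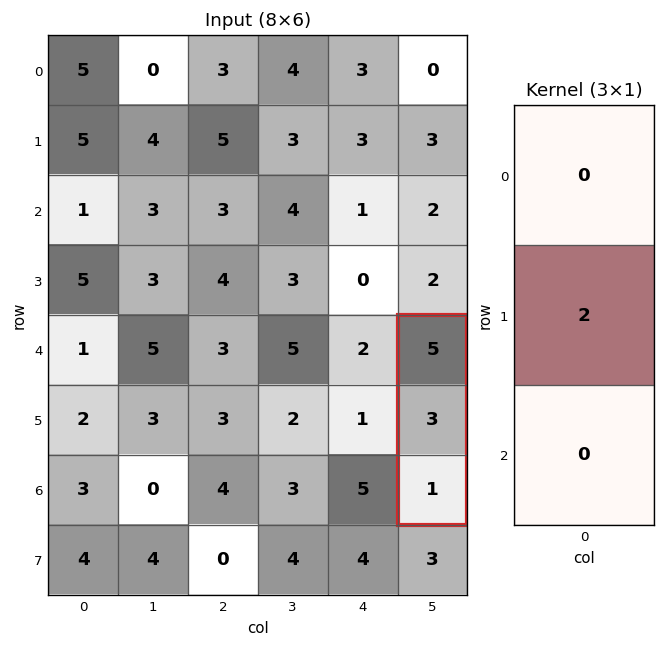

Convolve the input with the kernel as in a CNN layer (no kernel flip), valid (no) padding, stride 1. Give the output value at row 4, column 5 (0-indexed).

6

The receptive field on the input at this output position is [5 / 3 / 1]. Elementwise product with the kernel and sum: 3·2.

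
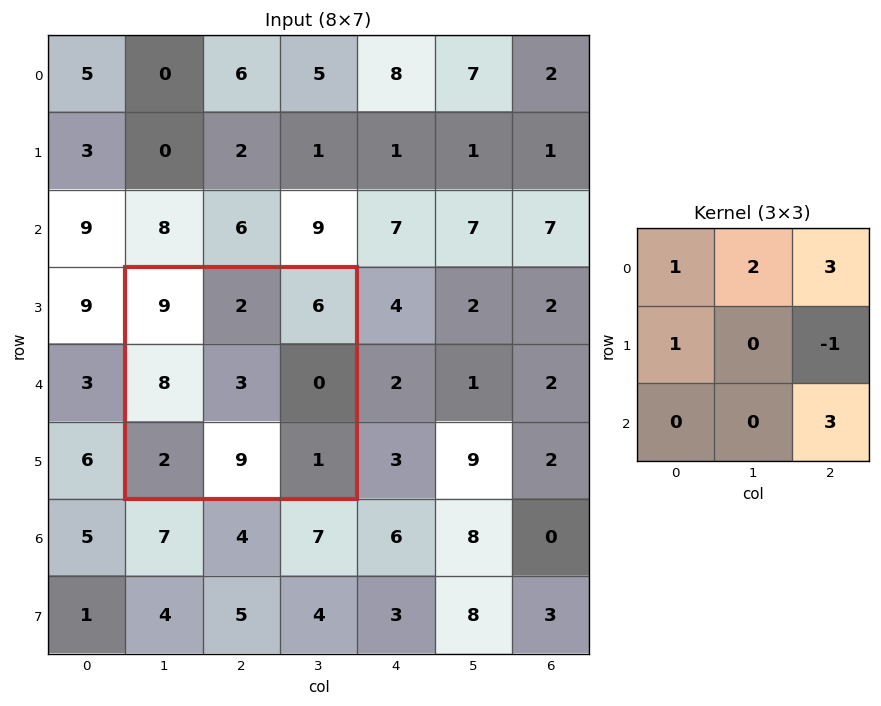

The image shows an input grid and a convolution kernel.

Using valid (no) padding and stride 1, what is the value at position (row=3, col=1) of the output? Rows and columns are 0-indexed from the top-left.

The receptive field on the input at this output position is [9 2 6 / 8 3 0 / 2 9 1]. Elementwise product with the kernel and sum: 9·1 + 2·2 + 6·3 + 8·1 + 0·-1 + 1·3.

42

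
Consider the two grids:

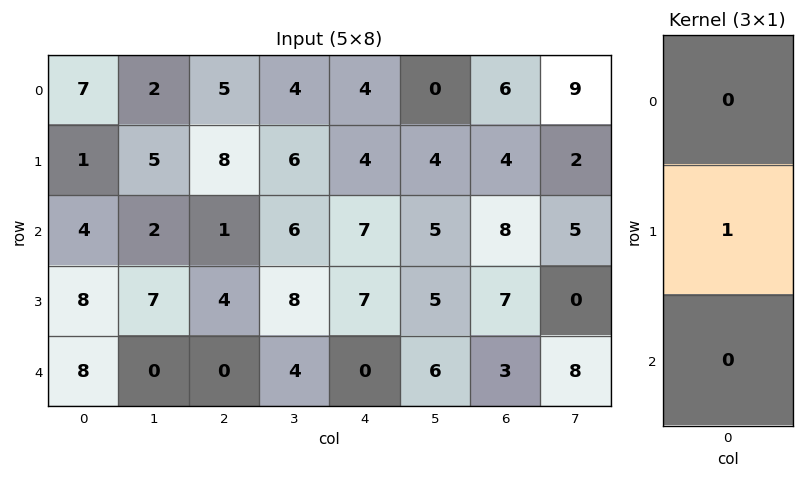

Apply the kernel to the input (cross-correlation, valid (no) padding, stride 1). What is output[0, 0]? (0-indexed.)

1

The receptive field on the input at this output position is [7 / 1 / 4]. Elementwise product with the kernel and sum: 1·1.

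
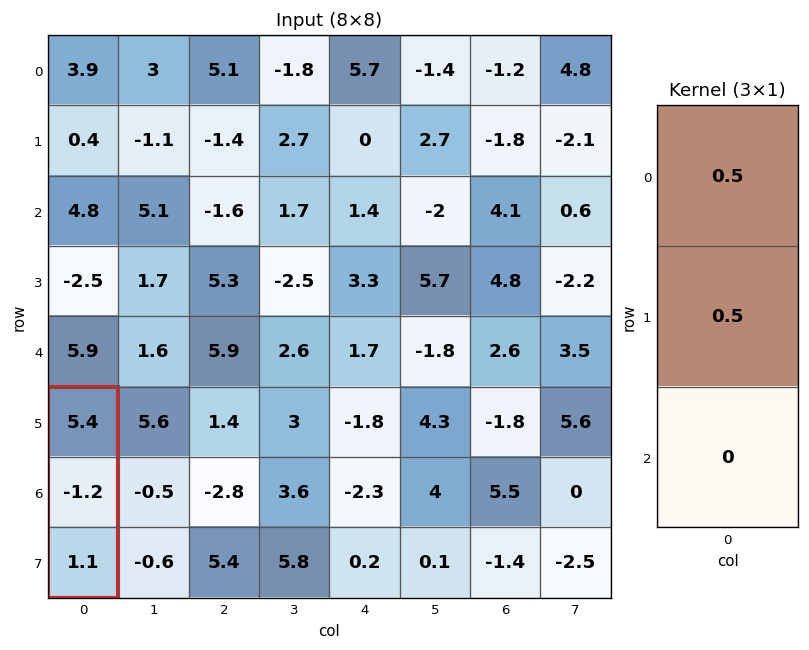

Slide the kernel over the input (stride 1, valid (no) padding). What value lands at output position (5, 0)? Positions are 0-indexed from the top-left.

2.1

The receptive field on the input at this output position is [5.4 / -1.2 / 1.1]. Elementwise product with the kernel and sum: 5.4·0.5 + -1.2·0.5.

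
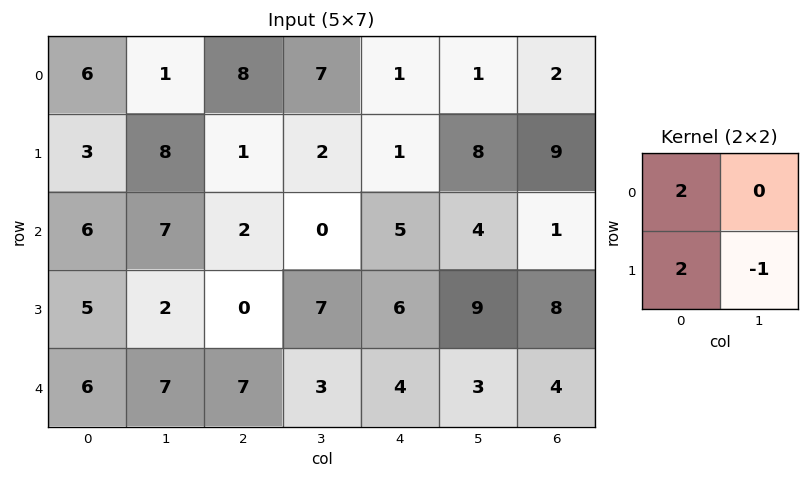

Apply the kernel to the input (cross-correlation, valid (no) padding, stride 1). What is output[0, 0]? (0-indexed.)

10

The receptive field on the input at this output position is [6 1 / 3 8]. Elementwise product with the kernel and sum: 6·2 + 3·2 + 8·-1.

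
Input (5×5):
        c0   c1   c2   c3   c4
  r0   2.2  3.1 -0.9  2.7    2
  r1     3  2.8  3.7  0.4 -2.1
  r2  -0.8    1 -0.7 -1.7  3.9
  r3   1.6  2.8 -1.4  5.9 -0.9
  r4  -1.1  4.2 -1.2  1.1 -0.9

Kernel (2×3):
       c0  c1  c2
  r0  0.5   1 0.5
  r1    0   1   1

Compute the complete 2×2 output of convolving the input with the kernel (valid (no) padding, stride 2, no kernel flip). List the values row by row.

Output[0,0]: The receptive field on the input at this output position is [2.2 3.1 -0.9 / 3 2.8 3.7]. Elementwise product with the kernel and sum: 2.2·0.5 + 3.1·1 + -0.9·0.5 + 2.8·1 + 3.7·1.
Output[0,1]: The receptive field on the input at this output position is [-0.9 2.7 2 / 3.7 0.4 -2.1]. Elementwise product with the kernel and sum: -0.9·0.5 + 2.7·1 + 2·0.5 + 0.4·1 + -2.1·1.

10.25 1.55
1.65 4.9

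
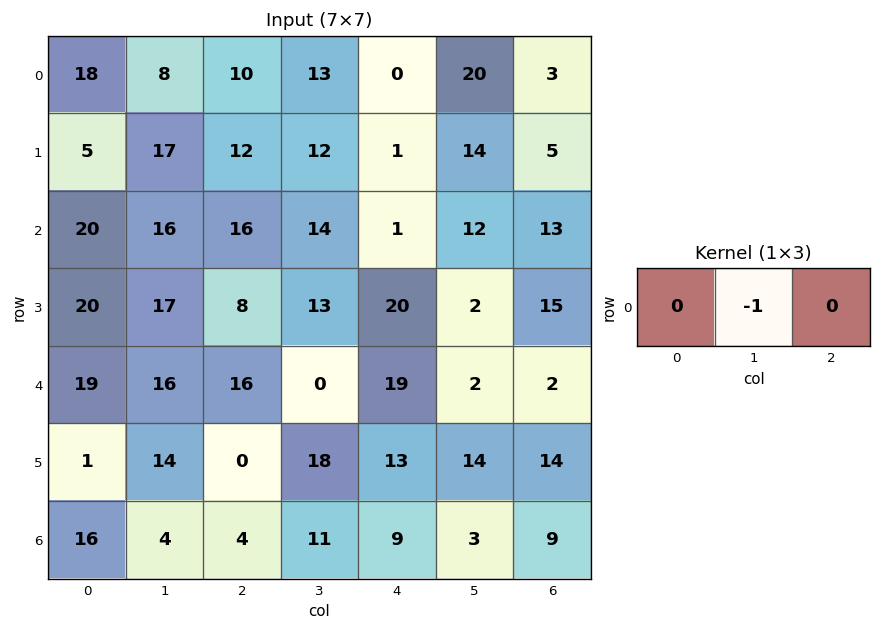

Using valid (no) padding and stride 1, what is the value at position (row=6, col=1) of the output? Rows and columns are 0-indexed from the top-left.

-4

The receptive field on the input at this output position is [4 4 11]. Elementwise product with the kernel and sum: 4·-1.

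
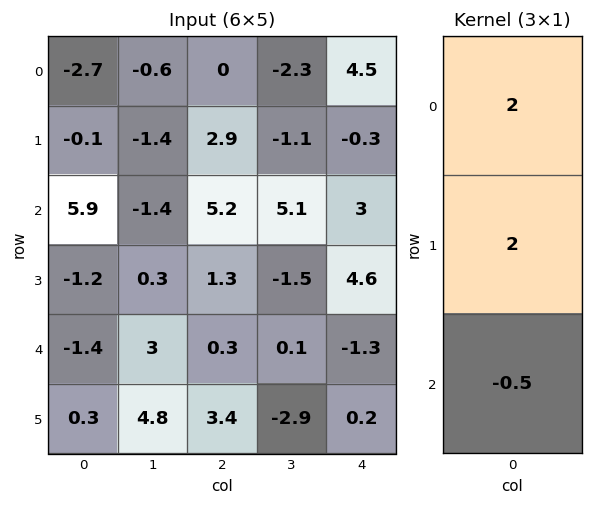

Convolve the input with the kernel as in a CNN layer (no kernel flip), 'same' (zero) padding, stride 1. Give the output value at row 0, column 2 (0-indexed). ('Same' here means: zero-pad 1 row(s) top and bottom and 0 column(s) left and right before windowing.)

-1.45

The receptive field on the zero-padded input at this output position is [0 / 0 / 2.9]. Elementwise product with the kernel and sum: 0·2 + 0·2 + 2.9·-0.5.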